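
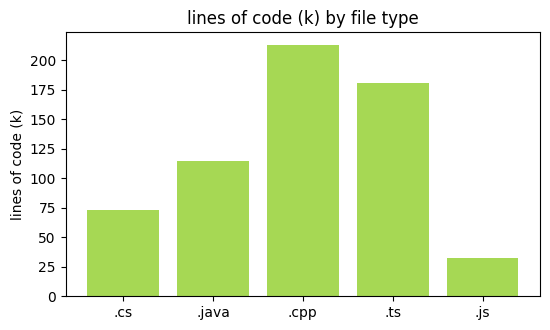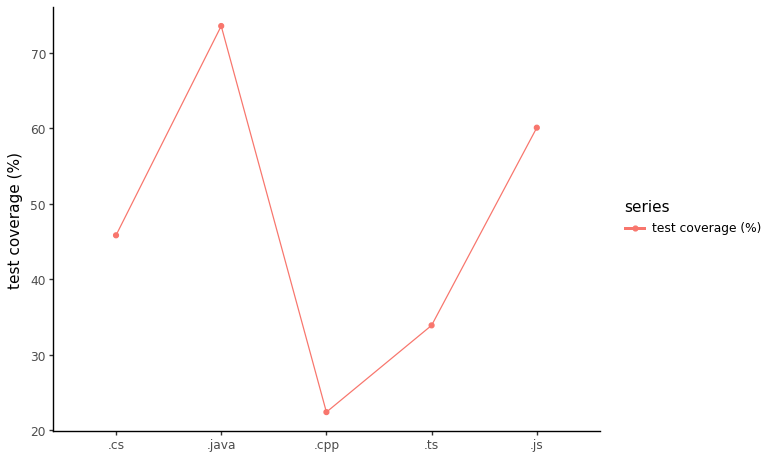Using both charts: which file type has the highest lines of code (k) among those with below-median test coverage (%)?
.cpp

Chart 2 median test coverage (%) ≈ 50; below-median file types: .cpp, .ts. Among those, .cpp has the highest lines of code (k) (≈ 220).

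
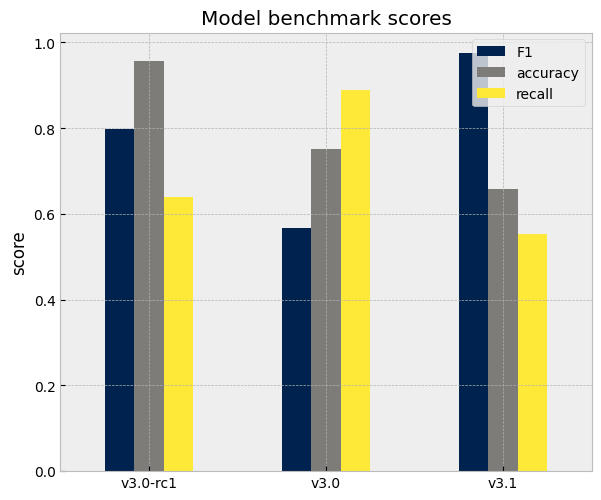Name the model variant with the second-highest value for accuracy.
Top 3 for accuracy: v3.0-rc1 ≈ 1.0, v3.0 ≈ 0.8, v3.1 ≈ 0.7.

v3.0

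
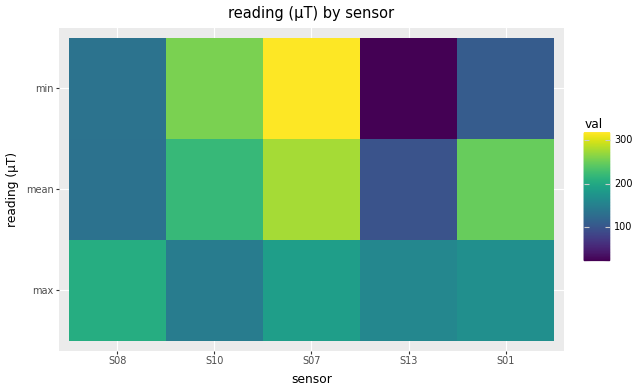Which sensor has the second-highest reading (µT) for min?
S10

Top 3 for min: S07 ≈ 325, S10 ≈ 250, S08 ≈ 125.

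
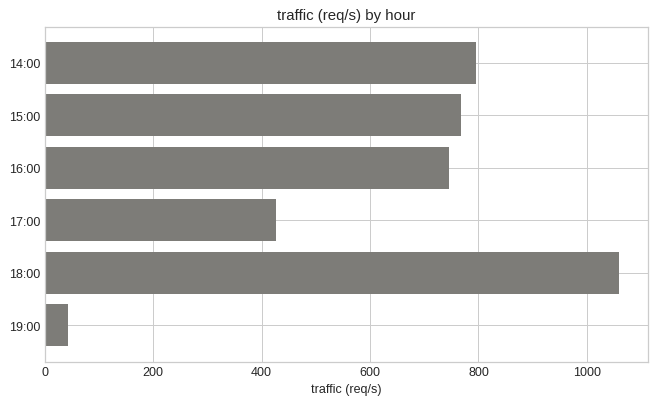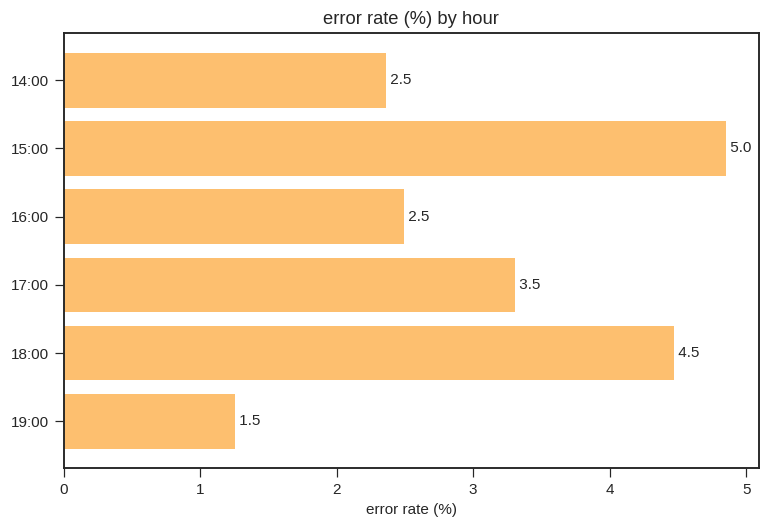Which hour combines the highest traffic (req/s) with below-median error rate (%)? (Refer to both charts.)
Chart 2 median error rate (%) ≈ 3; below-median hours: 14:00, 16:00, 19:00. Among those, 14:00 has the highest traffic (req/s) (≈ 800).

14:00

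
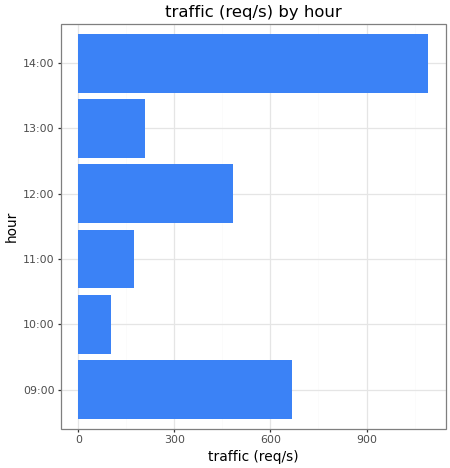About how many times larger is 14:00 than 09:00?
≈ 1.57×

14:00 ≈ 1100, 09:00 ≈ 700; 1100/700 ≈ 1.57.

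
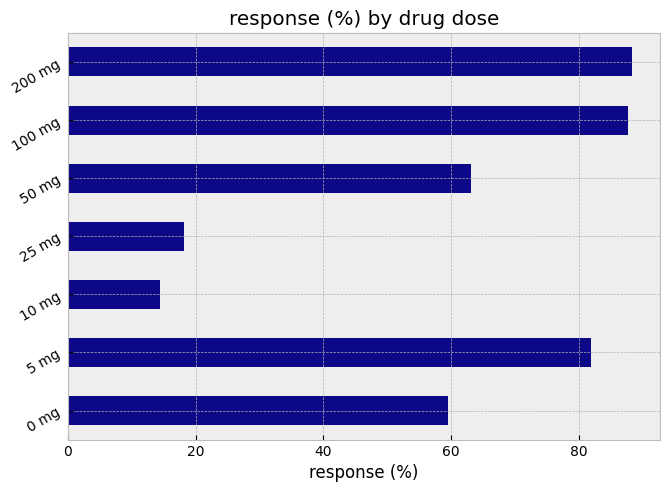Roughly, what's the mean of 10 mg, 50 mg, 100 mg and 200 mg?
≈ 62

(10 + 60 + 90 + 90) / 4 ≈ 62.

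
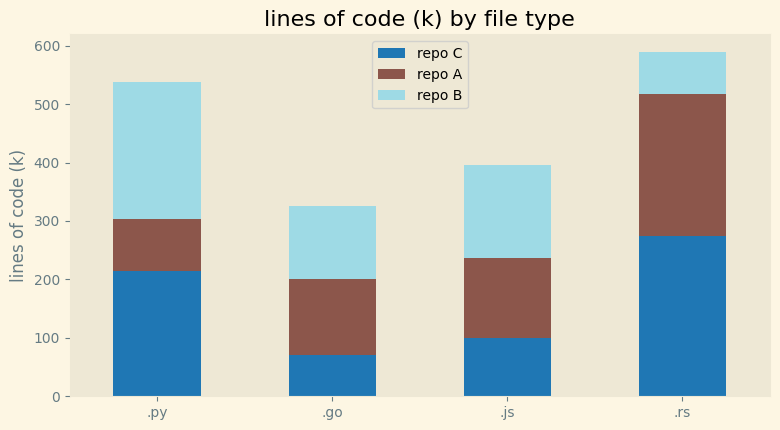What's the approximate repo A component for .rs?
≈ 250

repo A top ≈ 500, bottom ≈ 250; segment ≈ 250.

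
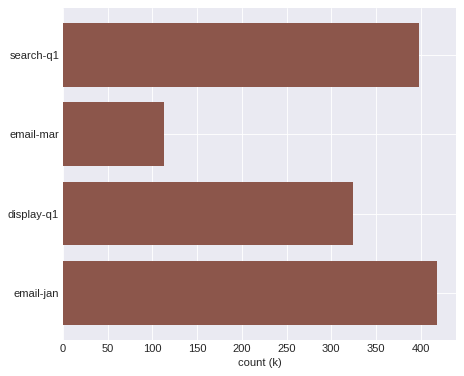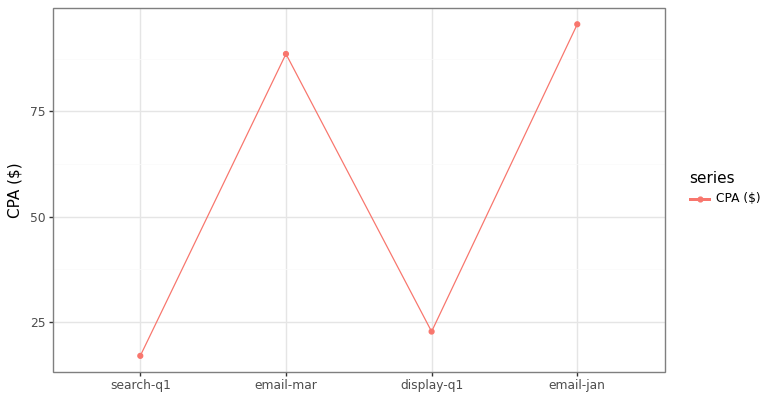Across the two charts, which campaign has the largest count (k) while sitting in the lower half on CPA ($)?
search-q1

Chart 2 median CPA ($) ≈ 60; below-median campaigns: search-q1, display-q1. Among those, search-q1 has the highest count (k) (≈ 400).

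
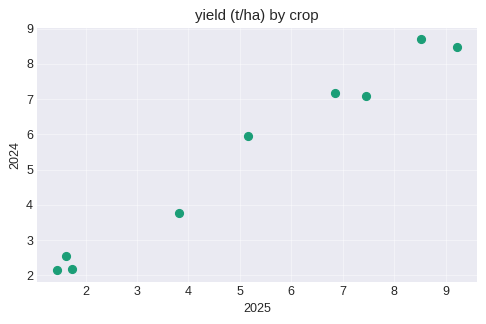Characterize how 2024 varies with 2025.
positive, strong

Points are positively correlated; strong (|r| ≈ 1.0).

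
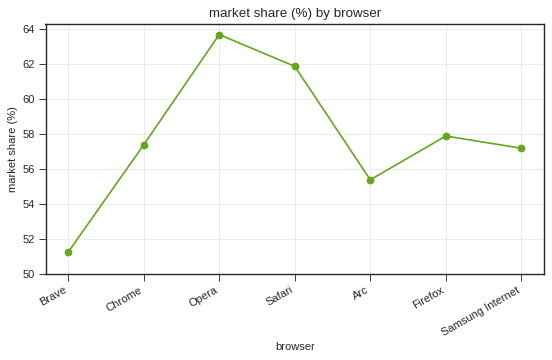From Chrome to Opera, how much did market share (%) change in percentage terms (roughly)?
≈ +10.3%

Chrome ≈ 58, Opera ≈ 64; (64 − 58) / 58 ≈ +10.3%.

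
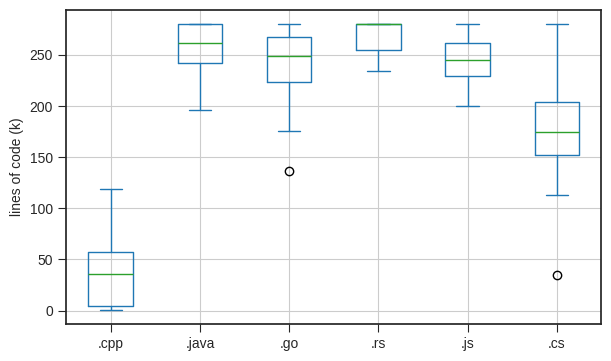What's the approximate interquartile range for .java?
Q3 ≈ 280, Q1 ≈ 240; IQR ≈ 40.

≈ 40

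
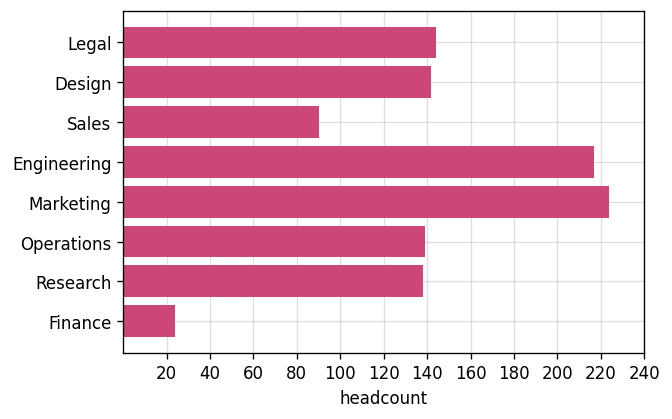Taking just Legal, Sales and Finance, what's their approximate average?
(140 + 80 + 20) / 3 ≈ 80.

≈ 80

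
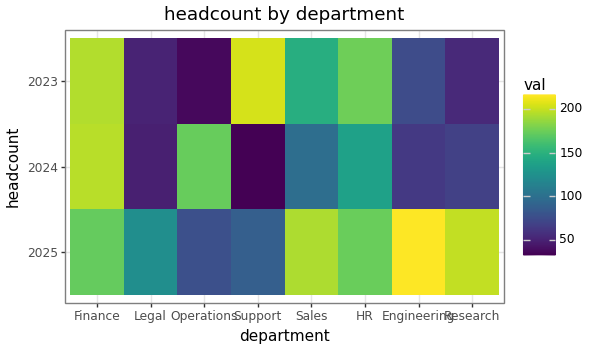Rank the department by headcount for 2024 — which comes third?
Top 4 for 2024: Finance ≈ 200, Operations ≈ 180, HR ≈ 140, Sales ≈ 100.

HR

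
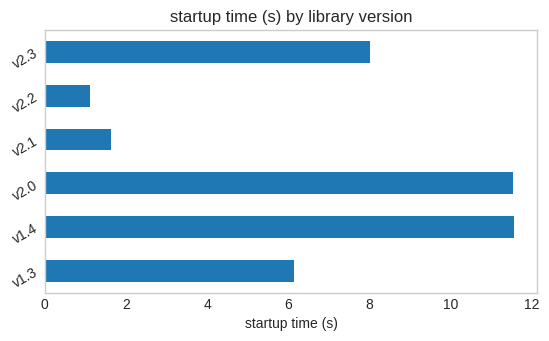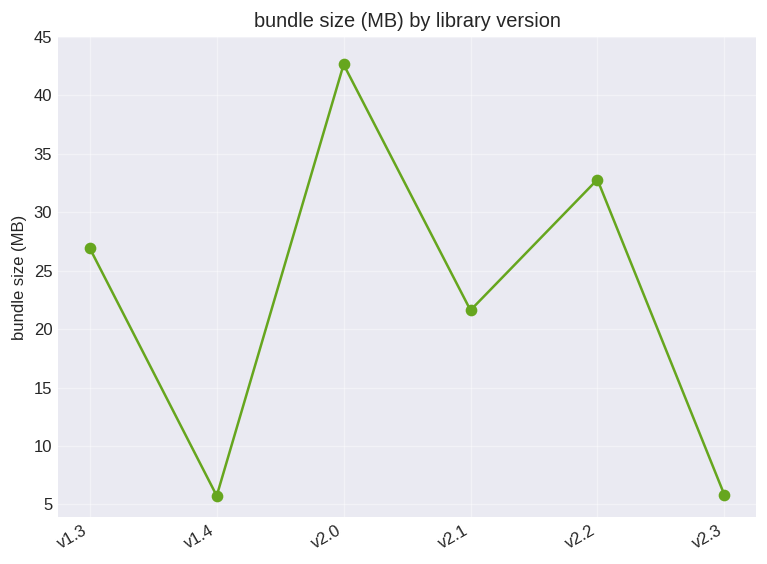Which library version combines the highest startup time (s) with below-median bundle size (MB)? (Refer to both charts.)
v1.4

Chart 2 median bundle size (MB) ≈ 25; below-median library versions: v1.4, v2.1, v2.3. Among those, v1.4 has the highest startup time (s) (≈ 12).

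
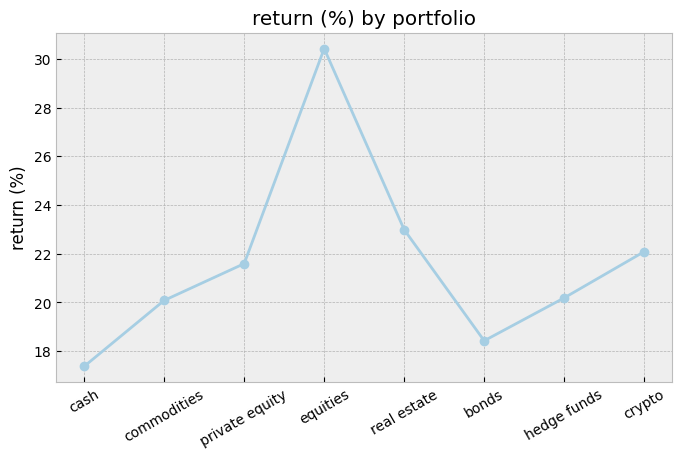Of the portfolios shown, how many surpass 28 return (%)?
1

Above 28: equities.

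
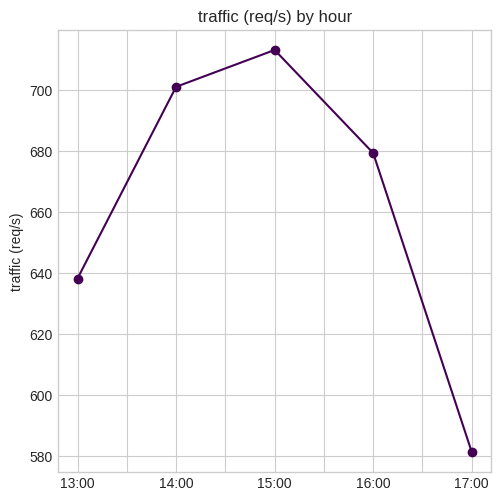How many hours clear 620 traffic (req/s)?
Above 620: 13:00, 14:00, 15:00, 16:00.

4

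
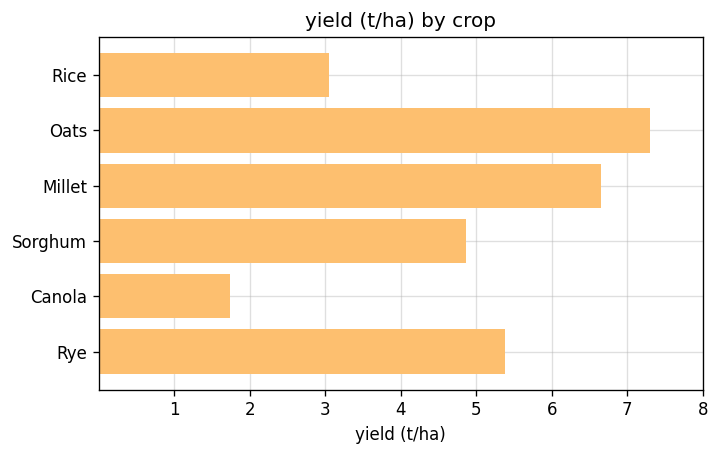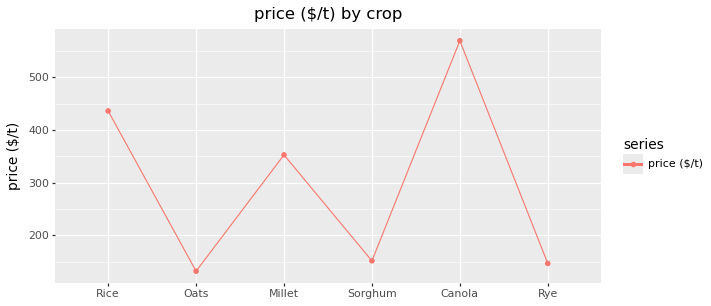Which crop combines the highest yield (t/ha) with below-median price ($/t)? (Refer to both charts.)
Chart 2 median price ($/t) ≈ 300; below-median crops: Oats, Sorghum, Rye. Among those, Oats has the highest yield (t/ha) (≈ 7).

Oats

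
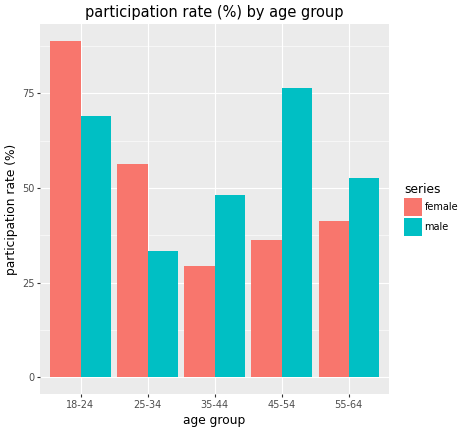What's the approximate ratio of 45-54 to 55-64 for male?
45-54 ≈ 80, 55-64 ≈ 50; 80/50 ≈ 1.6.

≈ 1.6×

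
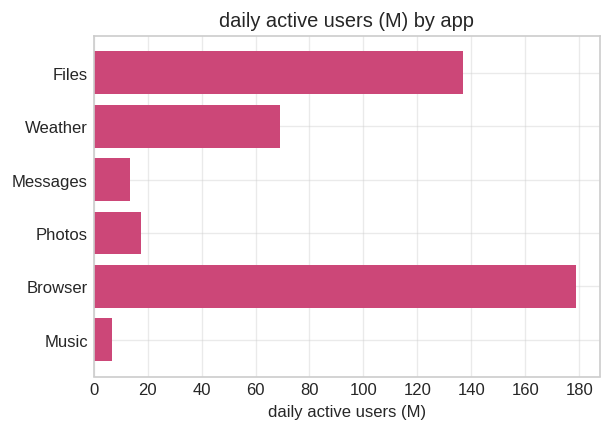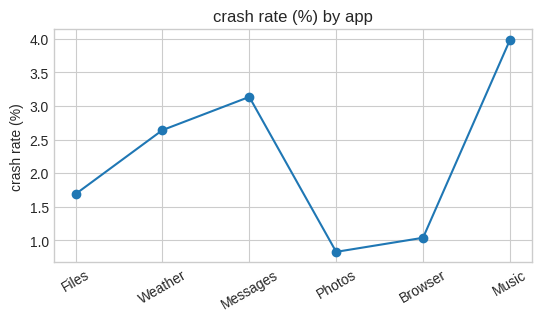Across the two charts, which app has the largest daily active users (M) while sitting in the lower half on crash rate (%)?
Chart 2 median crash rate (%) ≈ 2; below-median apps: Files, Photos, Browser. Among those, Browser has the highest daily active users (M) (≈ 180).

Browser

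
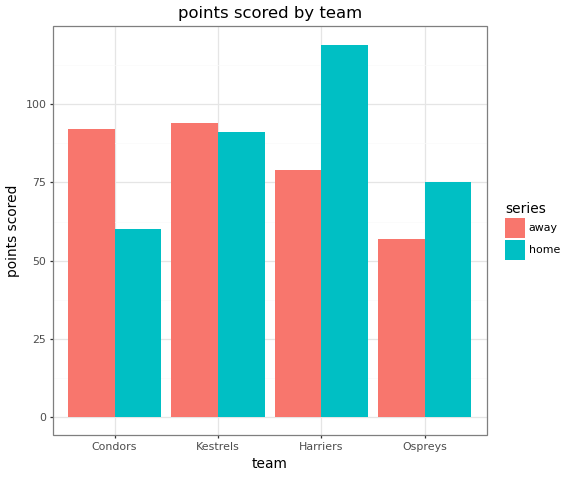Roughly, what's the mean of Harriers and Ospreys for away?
(80 + 60) / 2 ≈ 70.

≈ 70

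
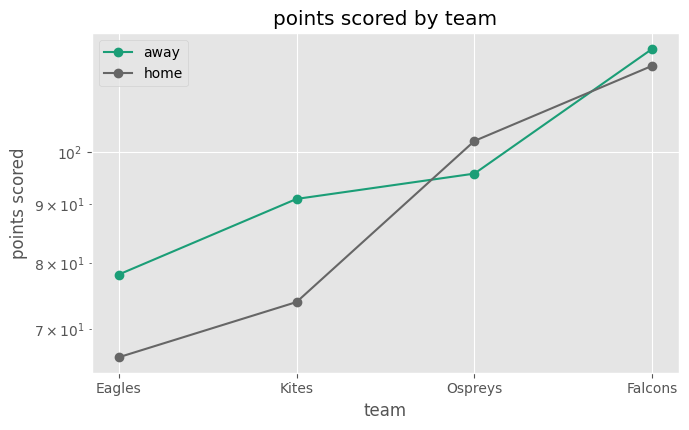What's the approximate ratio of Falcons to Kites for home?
Falcons ≈ 120, Kites ≈ 75; 120/75 ≈ 1.6.

≈ 1.6×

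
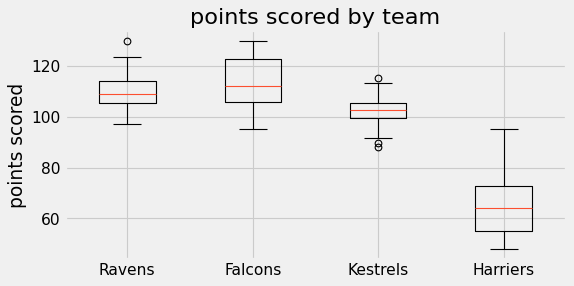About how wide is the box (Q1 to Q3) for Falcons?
Q3 ≈ 125, Q1 ≈ 105; IQR ≈ 20.

≈ 20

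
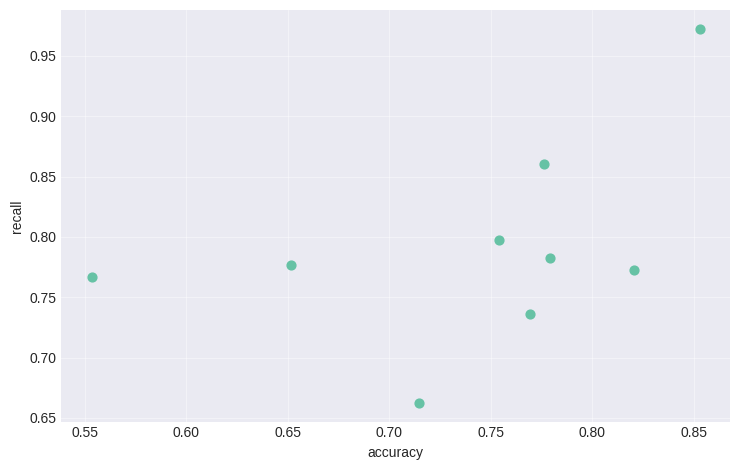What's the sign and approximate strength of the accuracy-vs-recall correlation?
Points are positively correlated; moderate (|r| ≈ 0.5).

positive, moderate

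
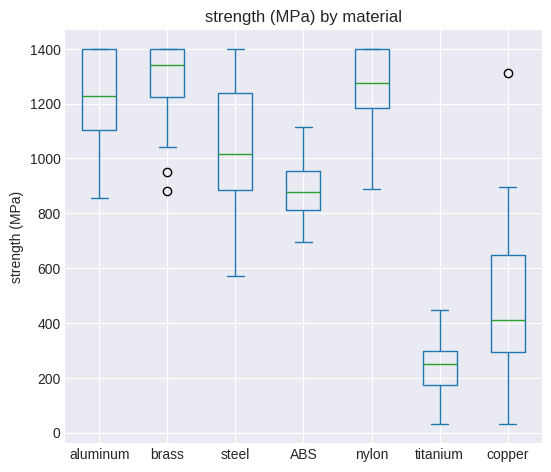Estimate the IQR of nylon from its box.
Q3 ≈ 1400, Q1 ≈ 1200; IQR ≈ 200.

≈ 200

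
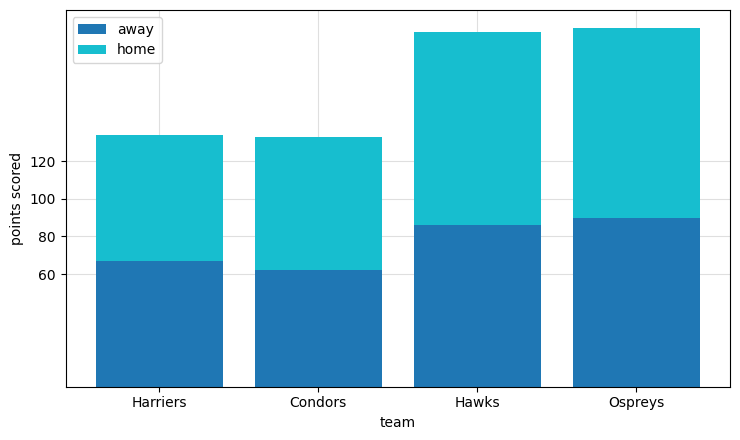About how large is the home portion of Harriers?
home top ≈ 140, bottom ≈ 60; segment ≈ 80.

≈ 80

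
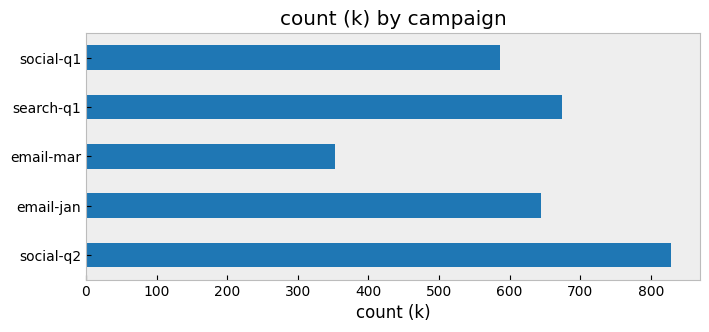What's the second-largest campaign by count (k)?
Top 3: social-q2 ≈ 800, search-q1 ≈ 700, email-jan ≈ 600.

search-q1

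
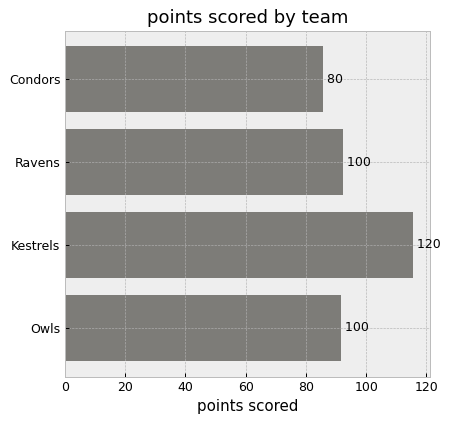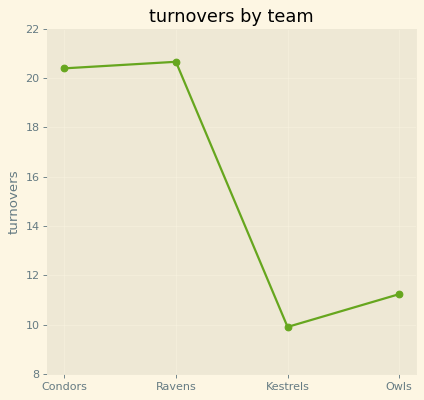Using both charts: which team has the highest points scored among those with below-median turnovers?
Chart 2 median turnovers ≈ 16; below-median teams: Kestrels, Owls. Among those, Kestrels has the highest points scored (≈ 120).

Kestrels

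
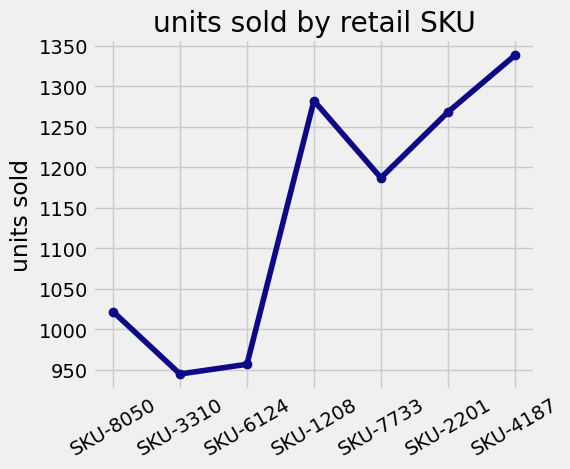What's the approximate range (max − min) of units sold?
≈ 400

Max SKU-4187 ≈ 1350, min SKU-3310 ≈ 950; range ≈ 400.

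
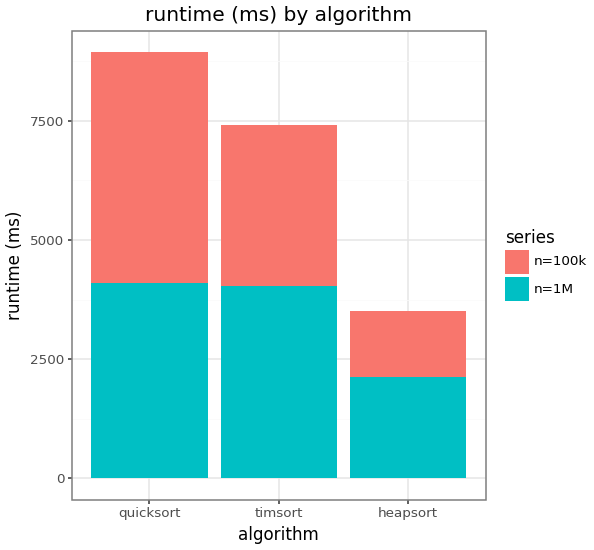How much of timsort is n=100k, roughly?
n=100k top ≈ 7000, bottom ≈ 4000; segment ≈ 3000.

≈ 3000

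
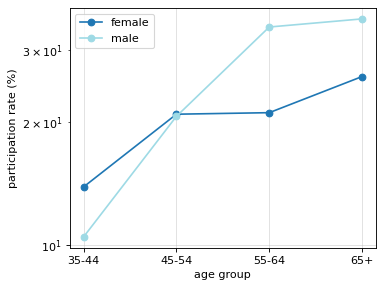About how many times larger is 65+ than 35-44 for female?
≈ 1.67×

65+ ≈ 25, 35-44 ≈ 15; 25/15 ≈ 1.67.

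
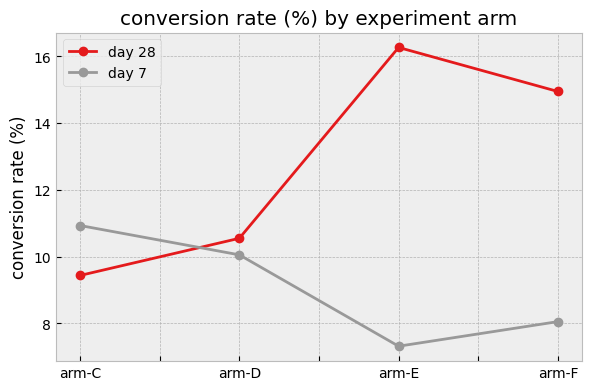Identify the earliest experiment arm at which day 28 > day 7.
arm-D

arm-C: day 28 ≈ 9 vs day 7 ≈ 11 (not yet); arm-D: day 28 ≈ 11 vs day 7 ≈ 10 (first crossover).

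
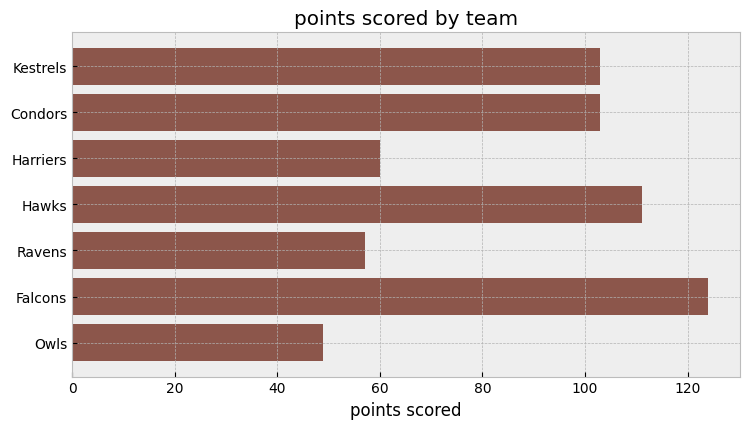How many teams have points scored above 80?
Above 80: Kestrels, Condors, Hawks, Falcons.

4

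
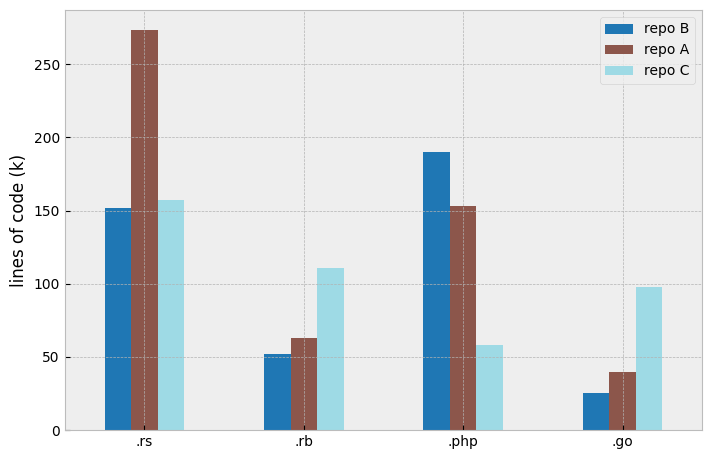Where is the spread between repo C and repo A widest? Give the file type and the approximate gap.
.rs, ≈ 125 k

.rs: repo C ≈ 150, repo A ≈ 275 → gap ≈ 125. Next-largest (.php) is only ≈ 100.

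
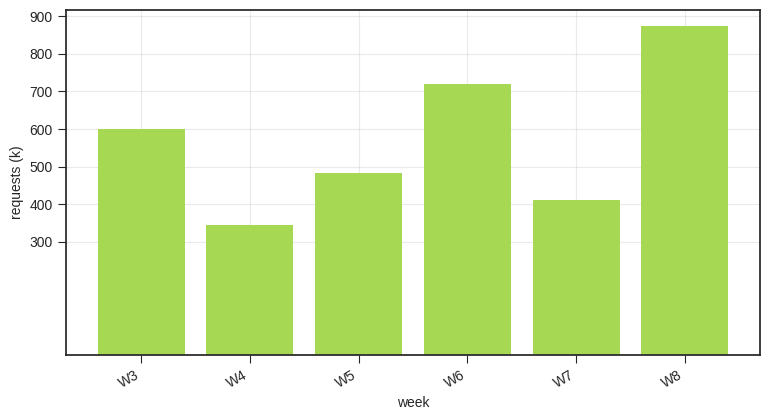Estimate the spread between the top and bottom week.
Max W8 ≈ 900, min W4 ≈ 300; range ≈ 600.

≈ 600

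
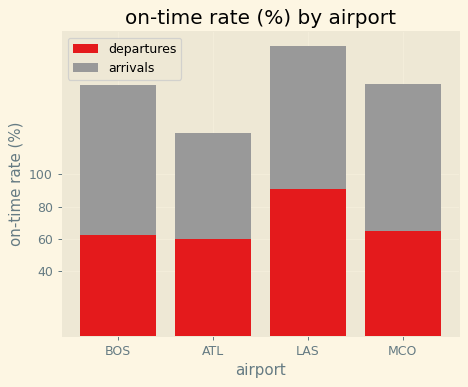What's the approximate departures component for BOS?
≈ 60

departures top ≈ 60, bottom ≈ 0; segment ≈ 60.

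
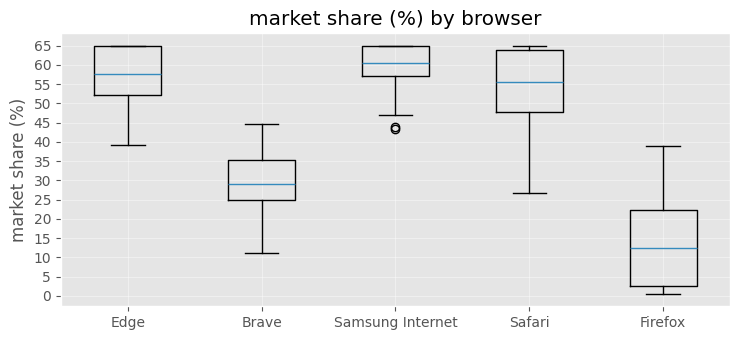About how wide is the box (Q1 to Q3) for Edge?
Q3 ≈ 65, Q1 ≈ 50; IQR ≈ 15.

≈ 15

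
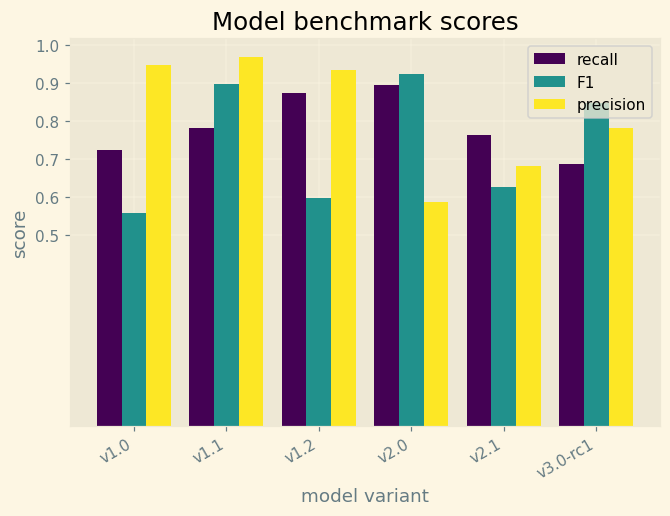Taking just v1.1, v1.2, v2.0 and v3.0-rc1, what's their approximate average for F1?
≈ 0.8

(0.9 + 0.6 + 0.9 + 0.8) / 4 ≈ 0.8.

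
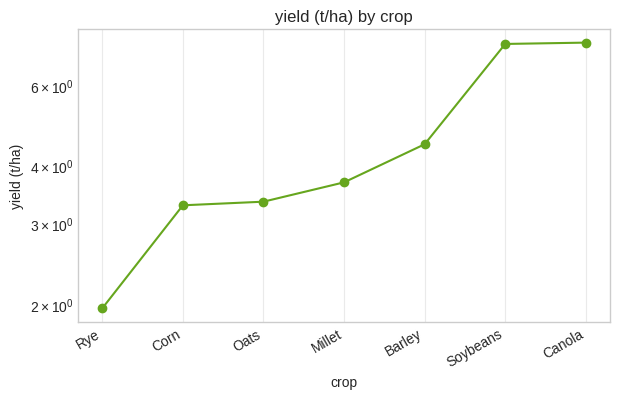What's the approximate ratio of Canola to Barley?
Canola ≈ 7.5, Barley ≈ 4.5; 7.5/4.5 ≈ 1.67.

≈ 1.67×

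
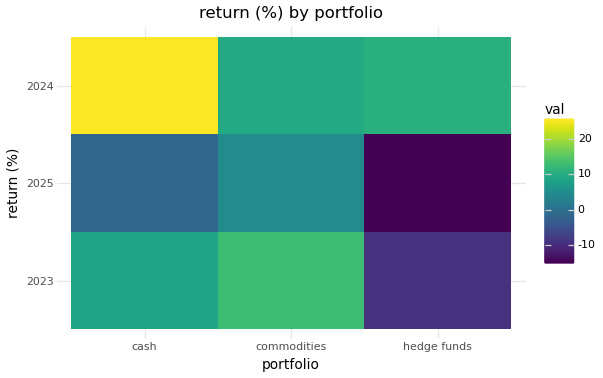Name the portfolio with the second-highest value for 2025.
cash

Top 3 for 2025: commodities ≈ 5, cash ≈ 0, hedge funds ≈ -15.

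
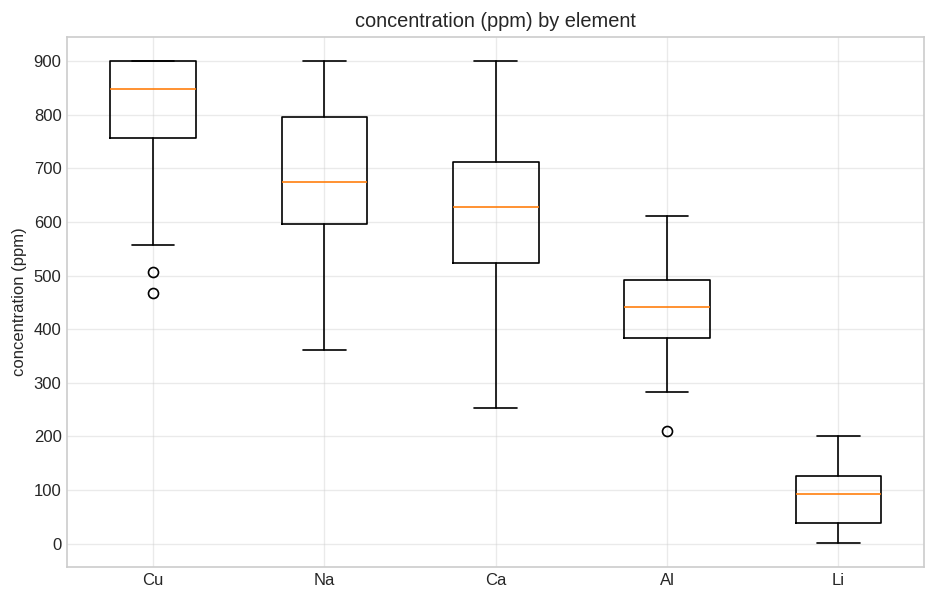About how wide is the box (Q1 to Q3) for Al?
≈ 100

Q3 ≈ 500, Q1 ≈ 400; IQR ≈ 100.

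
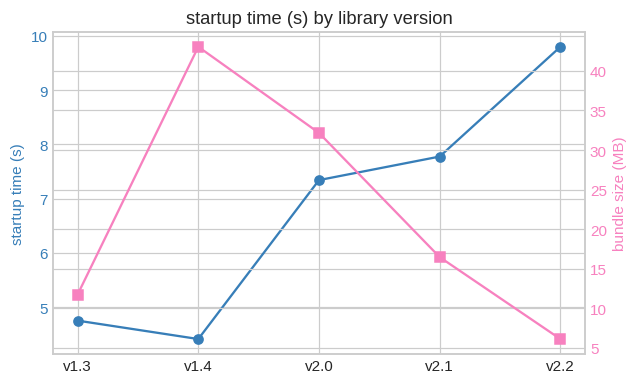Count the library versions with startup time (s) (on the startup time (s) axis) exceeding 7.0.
3

Above 7.0: v2.0, v2.1, v2.2.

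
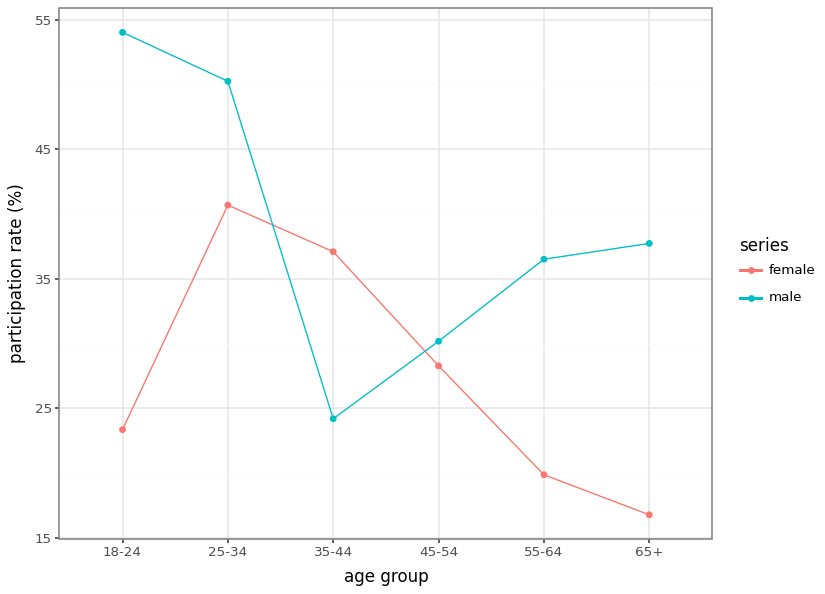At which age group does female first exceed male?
35-44

25-34: female ≈ 40 vs male ≈ 50 (not yet); 35-44: female ≈ 35 vs male ≈ 25 (first crossover).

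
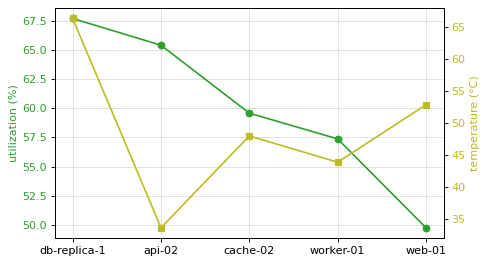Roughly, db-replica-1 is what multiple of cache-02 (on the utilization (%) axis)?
≈ 1.13×

db-replica-1 ≈ 68, cache-02 ≈ 60; 68/60 ≈ 1.13.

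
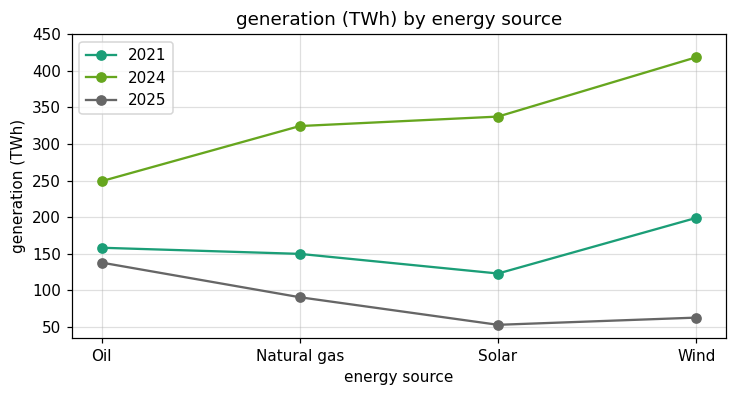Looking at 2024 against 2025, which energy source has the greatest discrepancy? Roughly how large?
Wind: 2024 ≈ 400, 2025 ≈ 50 → gap ≈ 350. Next-largest (Solar) is only ≈ 300.

Wind, ≈ 350 TWh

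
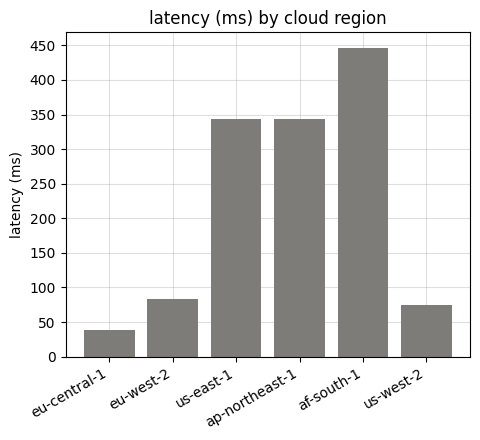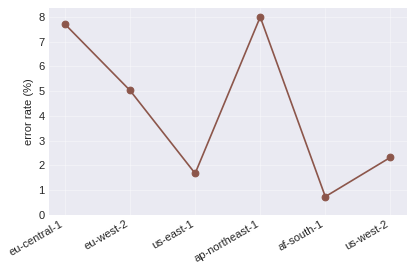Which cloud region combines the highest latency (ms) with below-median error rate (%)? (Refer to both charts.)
Chart 2 median error rate (%) ≈ 4; below-median cloud regions: us-east-1, af-south-1, us-west-2. Among those, af-south-1 has the highest latency (ms) (≈ 450).

af-south-1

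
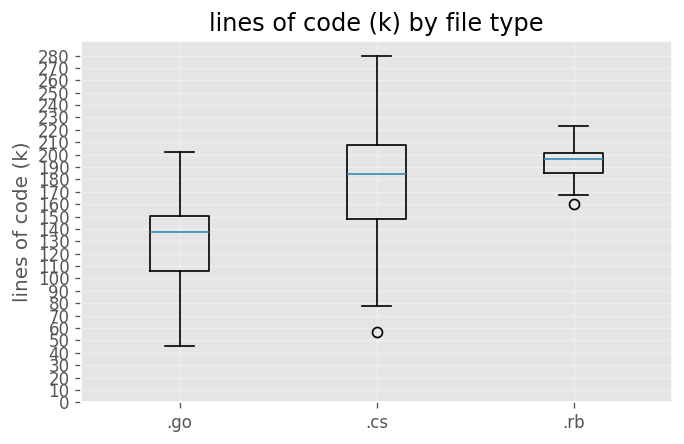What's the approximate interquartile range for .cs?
≈ 60

Q3 ≈ 210, Q1 ≈ 150; IQR ≈ 60.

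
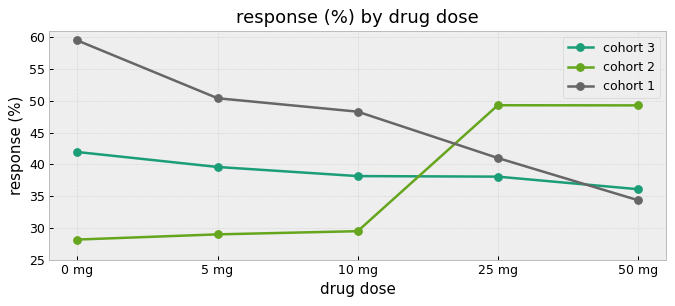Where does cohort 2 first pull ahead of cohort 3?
10 mg: cohort 2 ≈ 30 vs cohort 3 ≈ 40 (not yet); 25 mg: cohort 2 ≈ 50 vs cohort 3 ≈ 40 (first crossover).

25 mg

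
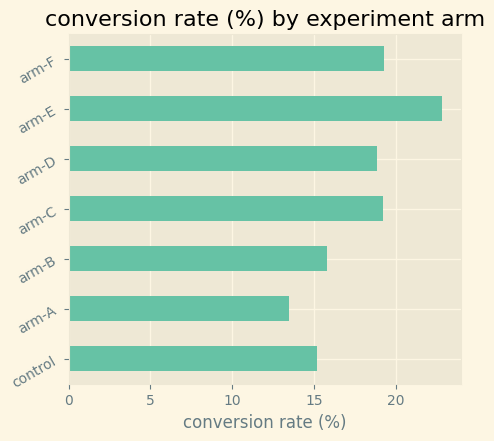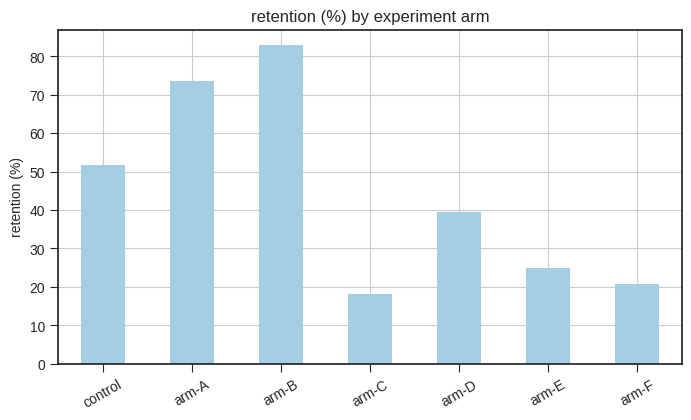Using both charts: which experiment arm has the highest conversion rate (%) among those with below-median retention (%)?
arm-E

Chart 2 median retention (%) ≈ 40; below-median experiment arms: arm-C, arm-E, arm-F. Among those, arm-E has the highest conversion rate (%) (≈ 25).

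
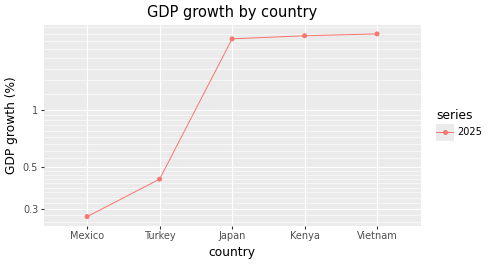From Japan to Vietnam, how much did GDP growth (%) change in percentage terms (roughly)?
≈ +8.3%

Japan ≈ 2.4, Vietnam ≈ 2.6; (2.6 − 2.4) / 2.4 ≈ +8.3%.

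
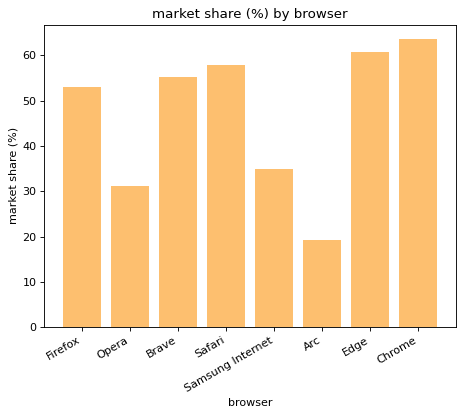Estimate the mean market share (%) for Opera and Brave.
(30 + 60) / 2 ≈ 45.

≈ 45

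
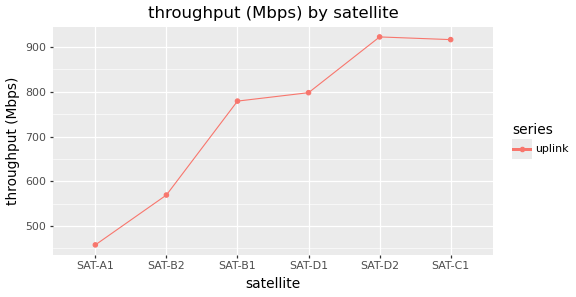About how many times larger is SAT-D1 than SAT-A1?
SAT-D1 ≈ 800, SAT-A1 ≈ 450; 800/450 ≈ 1.78.

≈ 1.78×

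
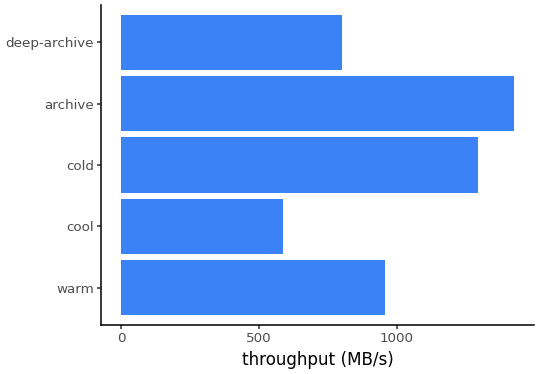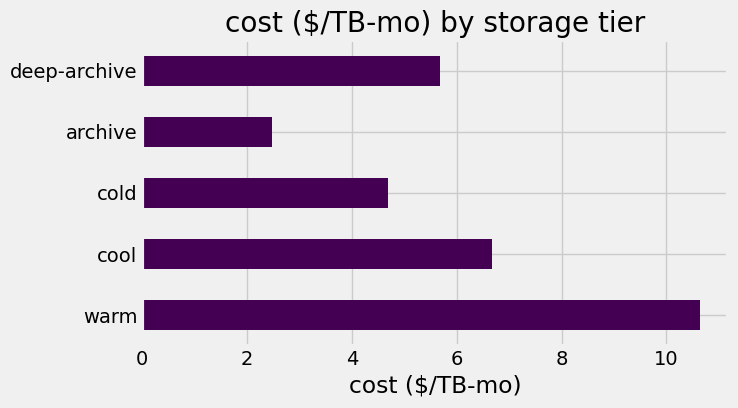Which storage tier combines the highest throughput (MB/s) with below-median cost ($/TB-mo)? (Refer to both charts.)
Chart 2 median cost ($/TB-mo) ≈ 6; below-median storage tiers: cold, archive. Among those, archive has the highest throughput (MB/s) (≈ 1400).

archive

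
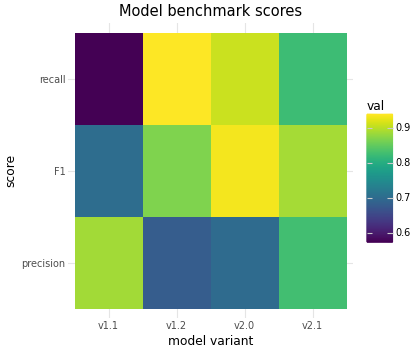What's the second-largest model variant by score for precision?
v2.1

Top 3 for precision: v1.1 ≈ 0.90, v2.1 ≈ 0.85, v2.0 ≈ 0.70.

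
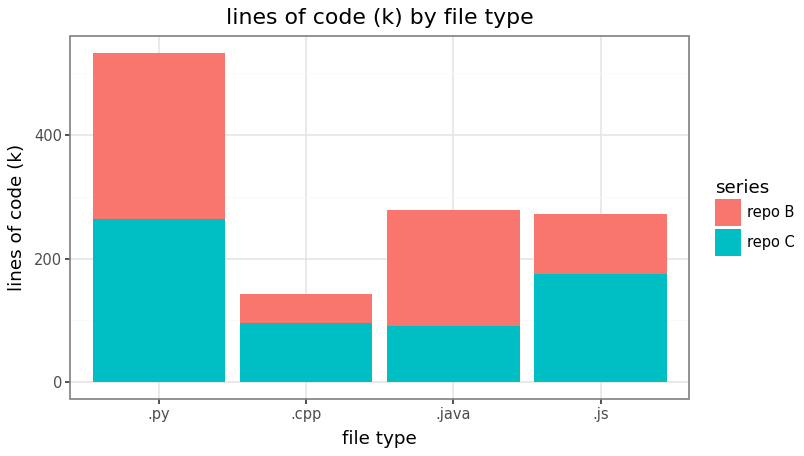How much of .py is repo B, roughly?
≈ 300

repo B top ≈ 550, bottom ≈ 250; segment ≈ 300.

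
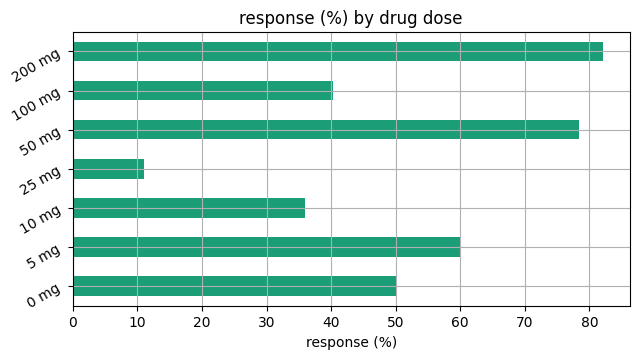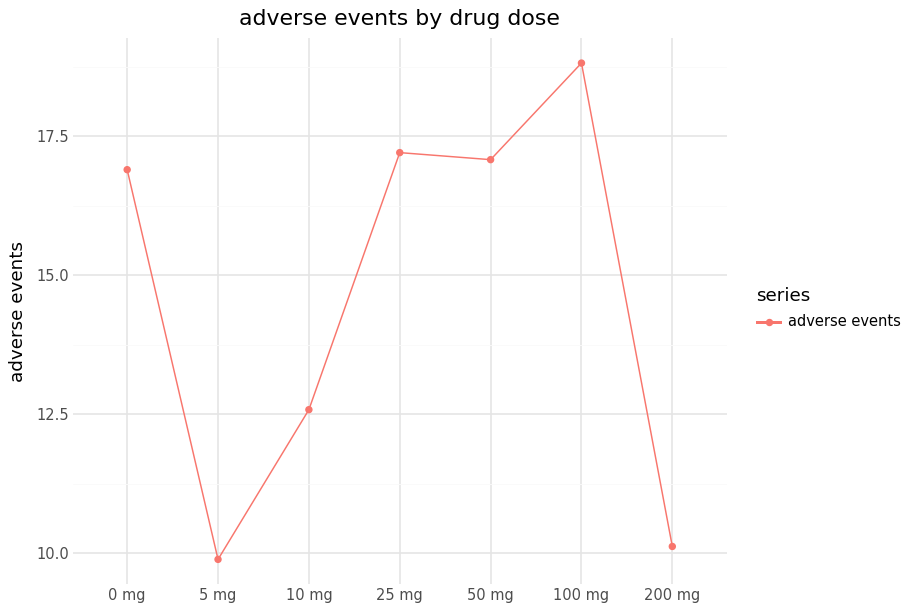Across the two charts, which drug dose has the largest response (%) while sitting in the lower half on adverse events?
200 mg

Chart 2 median adverse events ≈ 16; below-median drug doses: 5 mg, 10 mg, 200 mg. Among those, 200 mg has the highest response (%) (≈ 80).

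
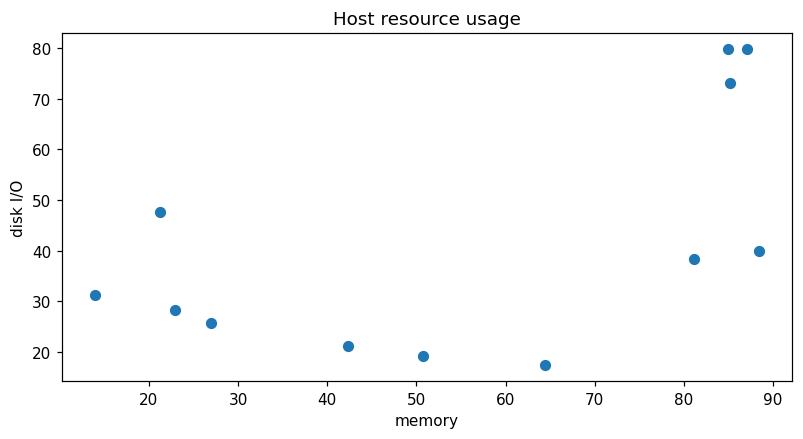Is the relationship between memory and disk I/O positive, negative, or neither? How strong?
Points are positively correlated; moderate (|r| ≈ 0.6).

positive, moderate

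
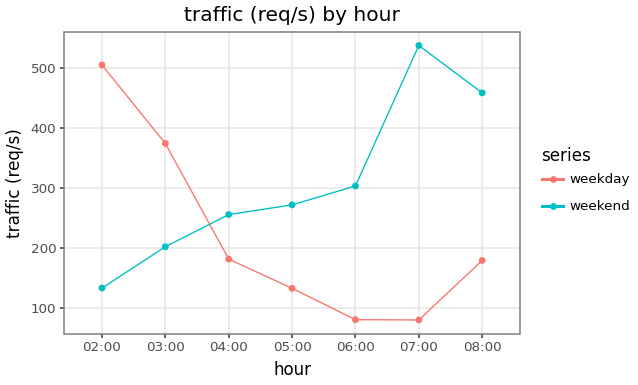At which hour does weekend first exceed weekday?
03:00: weekend ≈ 200 vs weekday ≈ 350 (not yet); 04:00: weekend ≈ 250 vs weekday ≈ 200 (first crossover).

04:00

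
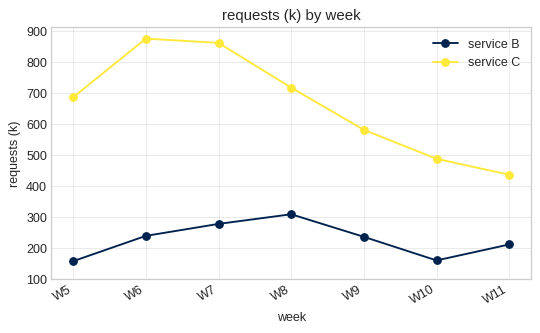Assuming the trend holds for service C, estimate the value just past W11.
≈ 300

Last three: 600, 500, 400 → slope ≈ -100/step → next ≈ 300.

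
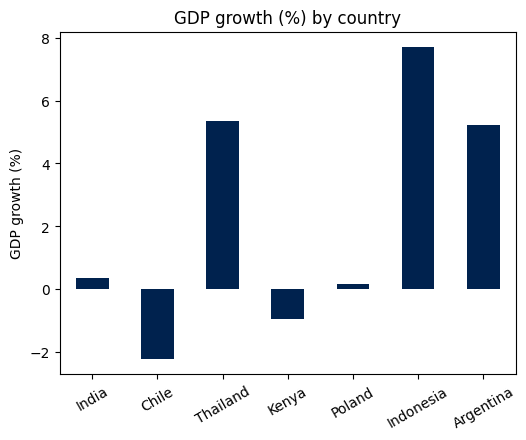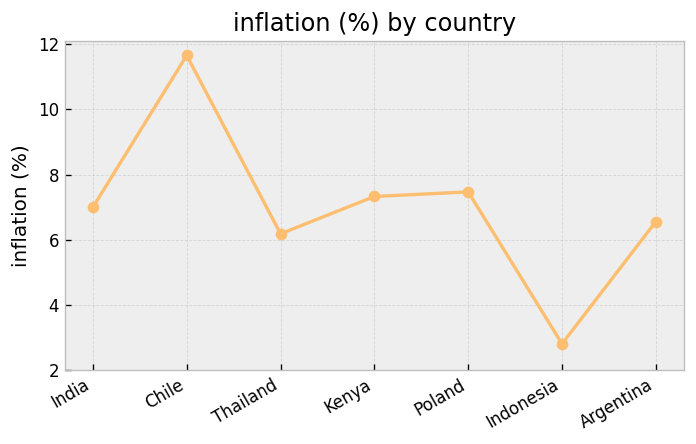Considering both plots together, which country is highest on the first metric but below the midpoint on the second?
Chart 2 median inflation (%) ≈ 6; below-median countries: Thailand, Indonesia, Argentina. Among those, Indonesia has the highest GDP growth (%) (≈ 8).

Indonesia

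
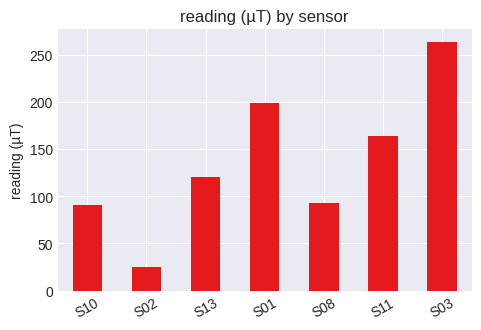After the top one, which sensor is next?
S01

Top 3: S03 ≈ 275, S01 ≈ 200, S11 ≈ 175.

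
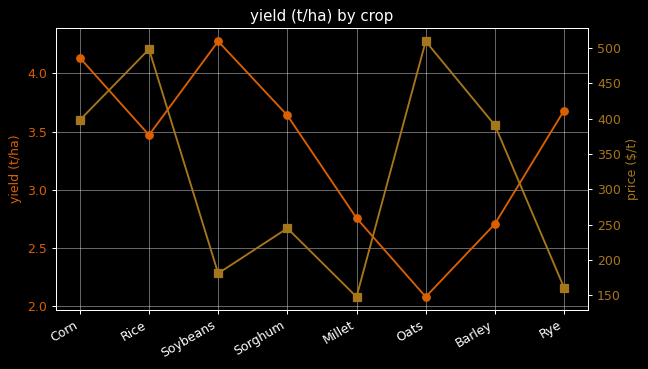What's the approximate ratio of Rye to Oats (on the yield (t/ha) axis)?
Rye ≈ 3.6, Oats ≈ 2.0; 3.6/2.0 ≈ 1.8.

≈ 1.8×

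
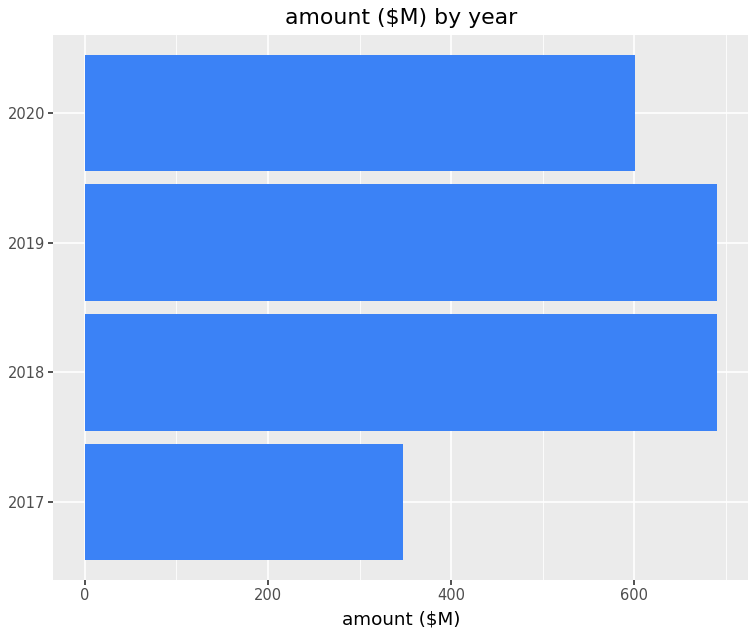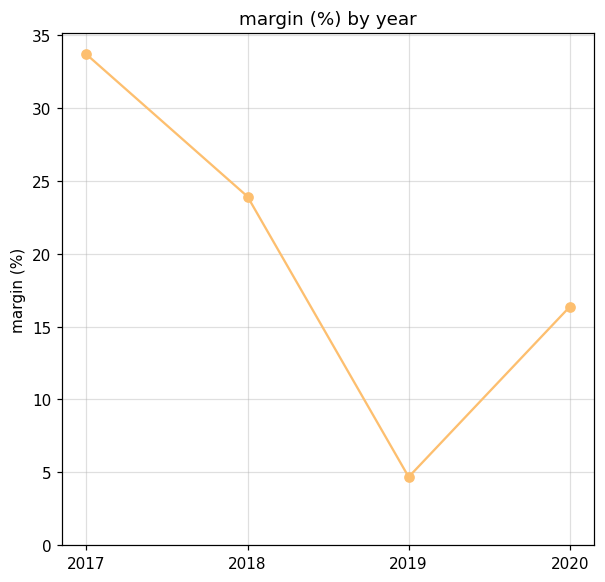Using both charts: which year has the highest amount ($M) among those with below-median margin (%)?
2019

Chart 2 median margin (%) ≈ 20; below-median years: 2019, 2020. Among those, 2019 has the highest amount ($M) (≈ 700).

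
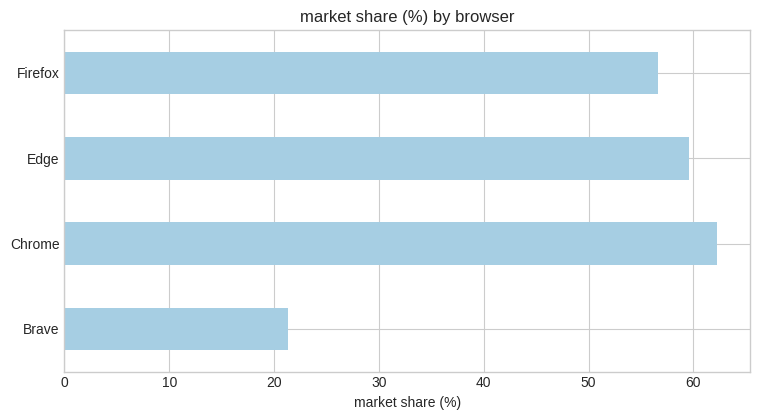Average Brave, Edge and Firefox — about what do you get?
(20 + 60 + 60) / 3 ≈ 47.

≈ 47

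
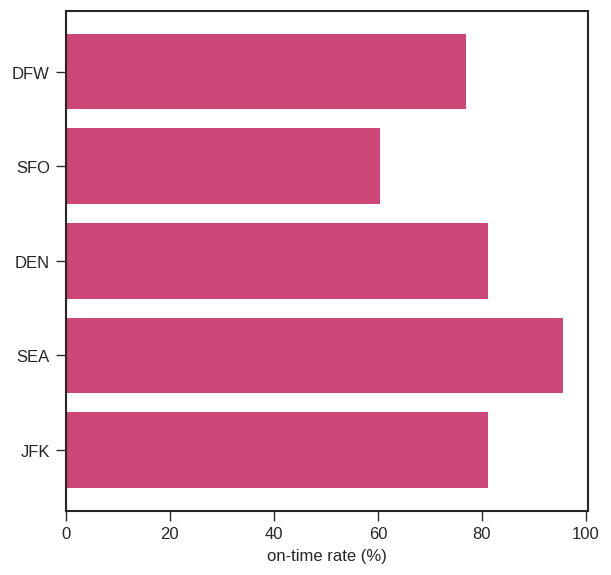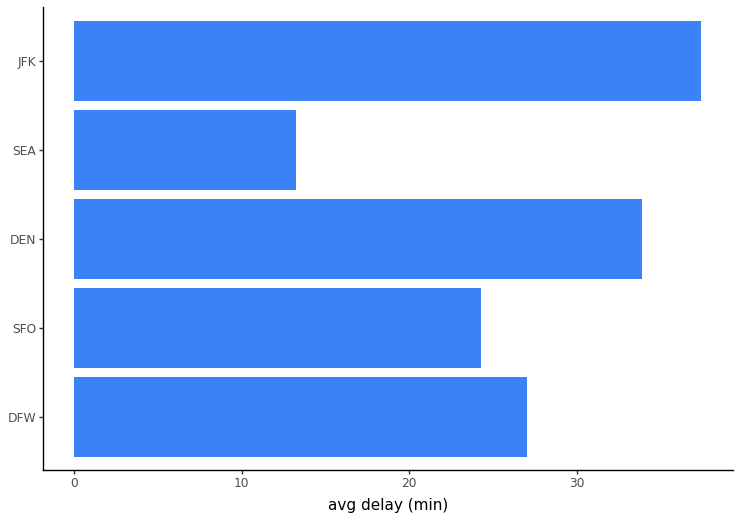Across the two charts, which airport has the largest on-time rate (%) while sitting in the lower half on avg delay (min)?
SEA

Chart 2 median avg delay (min) ≈ 25; below-median airports: SFO, SEA. Among those, SEA has the highest on-time rate (%) (≈ 100).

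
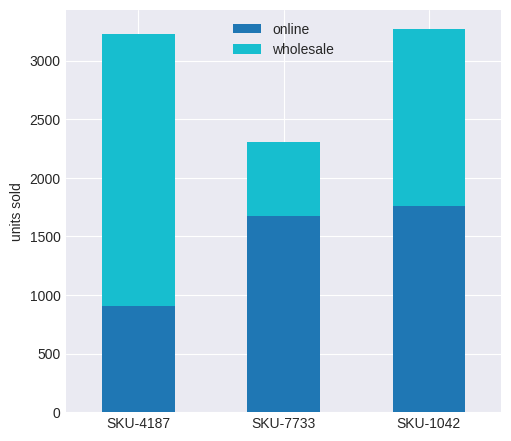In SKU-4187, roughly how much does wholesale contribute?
wholesale top ≈ 3000, bottom ≈ 1000; segment ≈ 2000.

≈ 2000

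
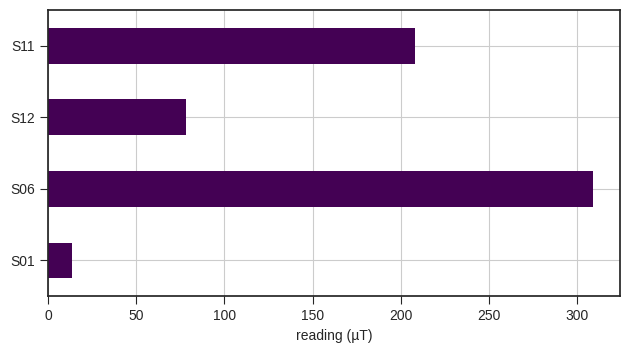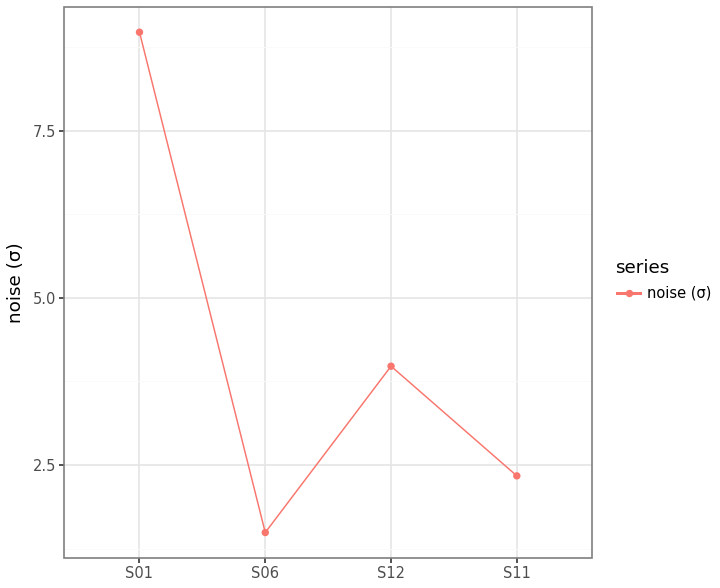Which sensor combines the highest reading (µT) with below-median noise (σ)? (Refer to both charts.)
S06

Chart 2 median noise (σ) ≈ 3; below-median sensors: S06, S11. Among those, S06 has the highest reading (µT) (≈ 300).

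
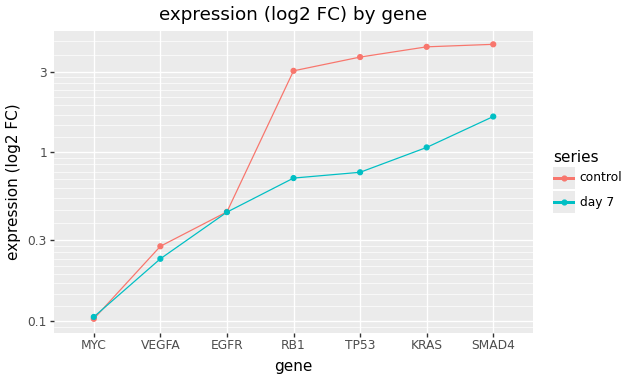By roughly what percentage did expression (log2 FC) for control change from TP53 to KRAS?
≈ +14.3%

TP53 ≈ 3.5, KRAS ≈ 4.0; (4.0 − 3.5) / 3.5 ≈ +14.3%.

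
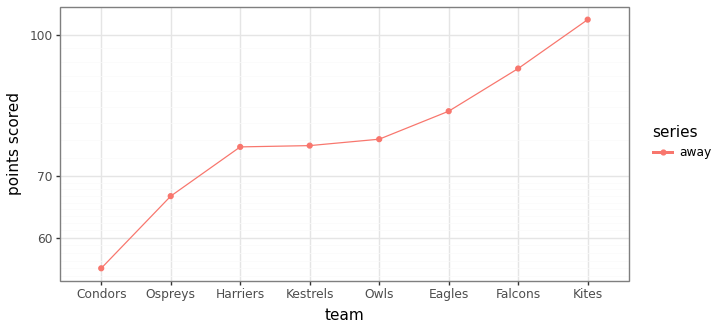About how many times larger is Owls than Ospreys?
≈ 1.15×

Owls ≈ 75, Ospreys ≈ 65; 75/65 ≈ 1.15.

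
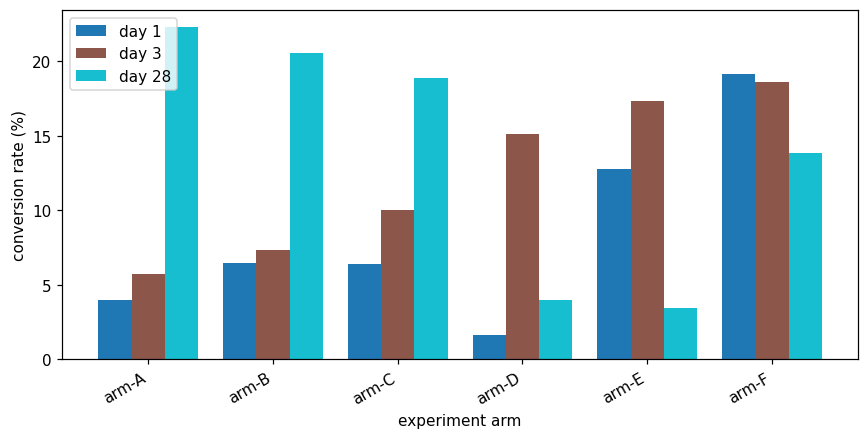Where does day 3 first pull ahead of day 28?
arm-D

arm-C: day 3 ≈ 10 vs day 28 ≈ 18 (not yet); arm-D: day 3 ≈ 16 vs day 28 ≈ 4 (first crossover).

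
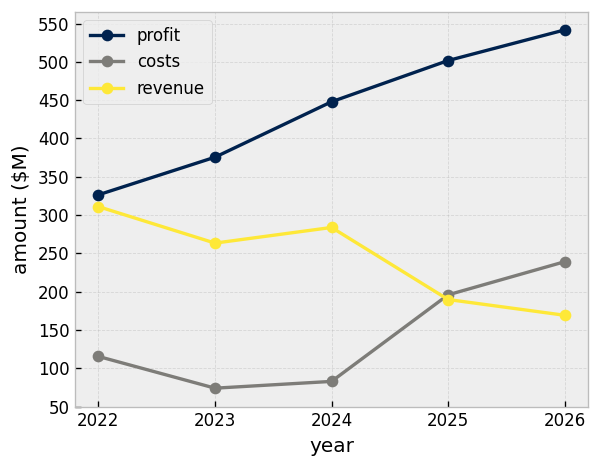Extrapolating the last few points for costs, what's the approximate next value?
Last three: 100, 200, 250 → slope ≈ 75/step → next ≈ 325.

≈ 325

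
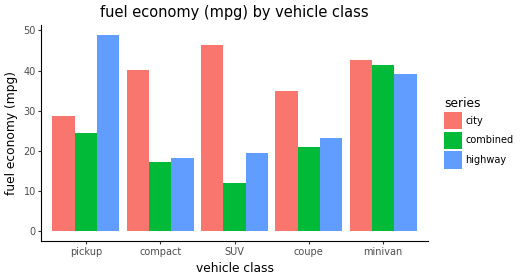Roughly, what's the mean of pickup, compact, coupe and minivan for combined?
(25 + 15 + 20 + 40) / 4 ≈ 25.

≈ 25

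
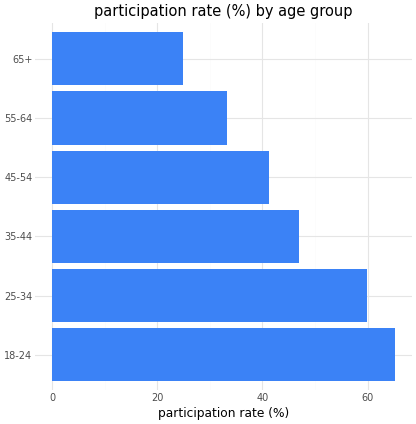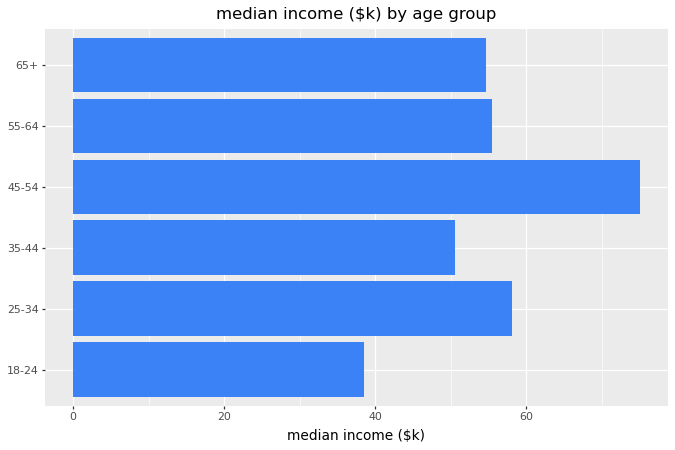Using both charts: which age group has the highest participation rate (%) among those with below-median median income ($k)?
18-24

Chart 2 median median income ($k) ≈ 60; below-median age groups: 18-24, 35-44, 65+. Among those, 18-24 has the highest participation rate (%) (≈ 70).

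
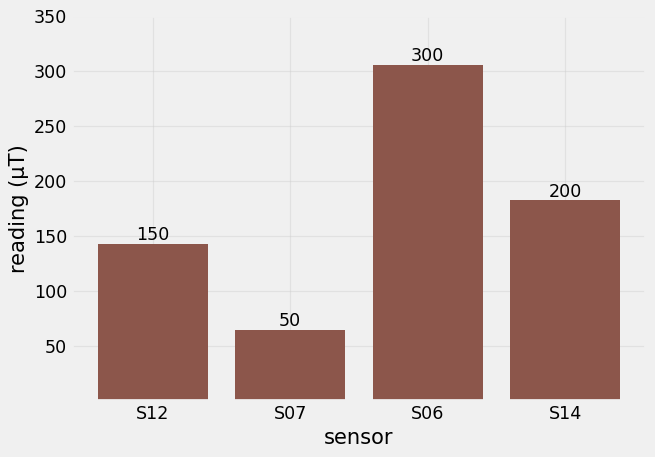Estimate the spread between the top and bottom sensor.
≈ 250

Max S06 ≈ 300, min S07 ≈ 50; range ≈ 250.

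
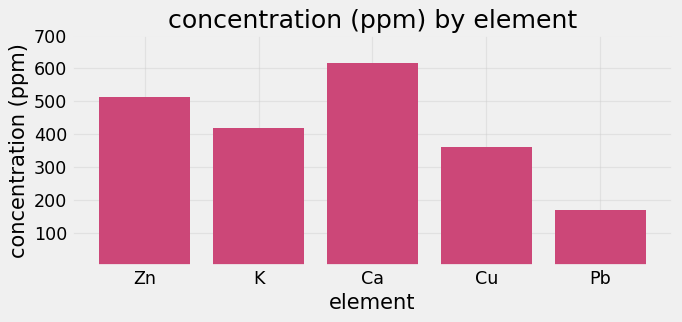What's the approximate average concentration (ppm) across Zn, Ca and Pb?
(500 + 600 + 200) / 3 ≈ 433.

≈ 433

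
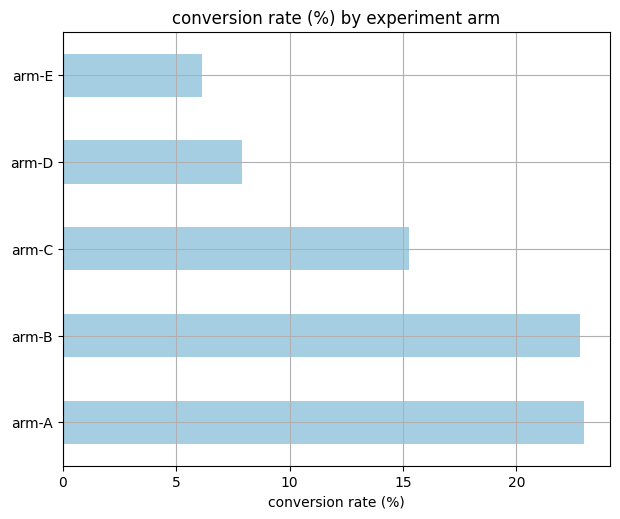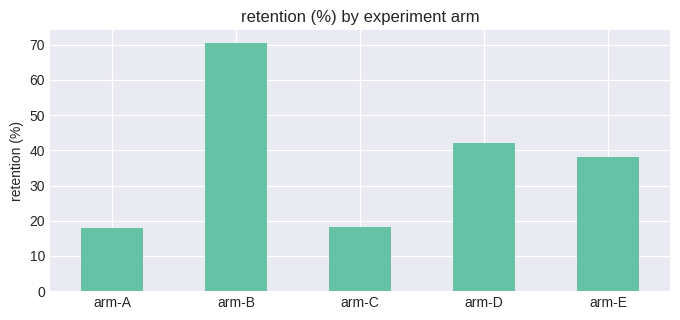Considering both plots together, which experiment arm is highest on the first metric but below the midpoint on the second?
Chart 2 median retention (%) ≈ 40; below-median experiment arms: arm-A, arm-C. Among those, arm-A has the highest conversion rate (%) (≈ 25).

arm-A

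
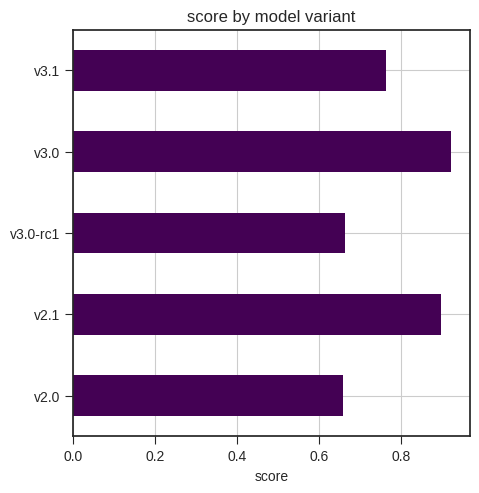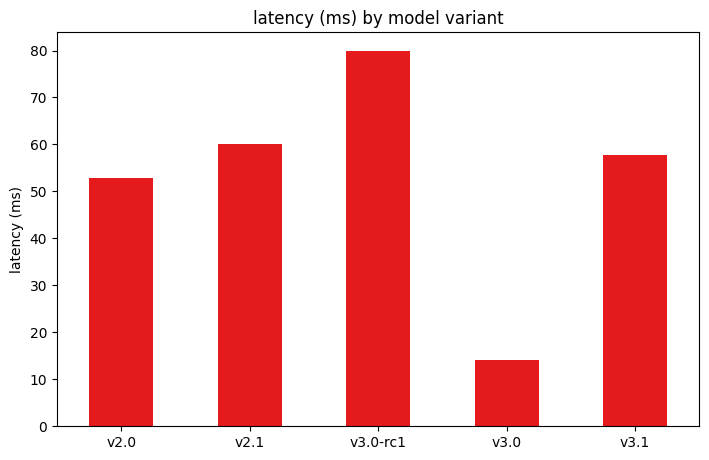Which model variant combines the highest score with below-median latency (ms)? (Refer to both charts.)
Chart 2 median latency (ms) ≈ 60; below-median model variants: v2.0, v3.0. Among those, v3.0 has the highest score (≈ 0.9).

v3.0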